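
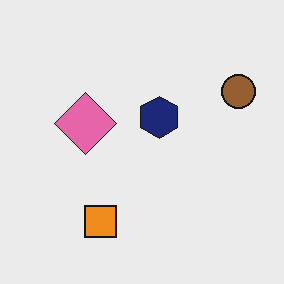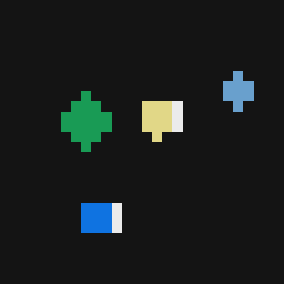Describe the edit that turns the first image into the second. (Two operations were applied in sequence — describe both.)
Color-inverted (negative), then heavily pixelated into large blocks.

The light background has become dark and every shape's color is its complement — a photographic negative. Shapes are reduced to large square blocks; fine edges and outlines are lost — a downscale-then-upscale (mosaic) effect.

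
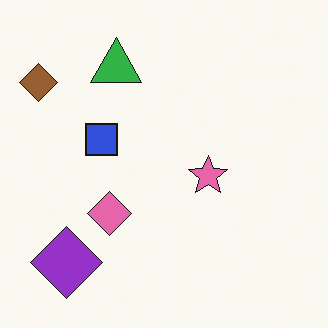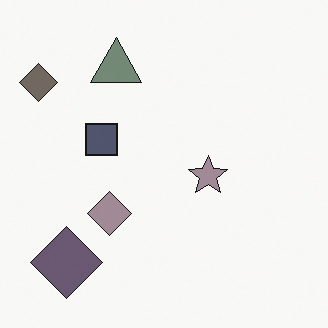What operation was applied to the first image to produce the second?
Heavily desaturated.

All colors are more muted and greyish — a global saturation change.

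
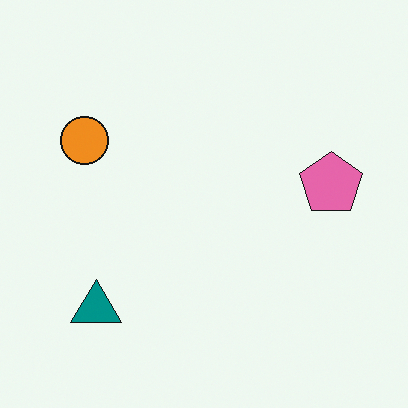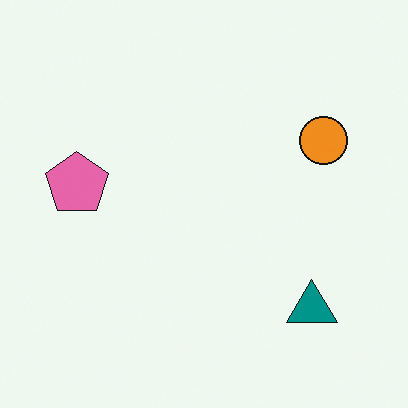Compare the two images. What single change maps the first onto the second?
The image was flipped horizontally (left ↔ right).

The pink pentagon is in the right of the first image and the left of the second — shapes on opposite sides of the vertical midline have swapped in a mirror flip.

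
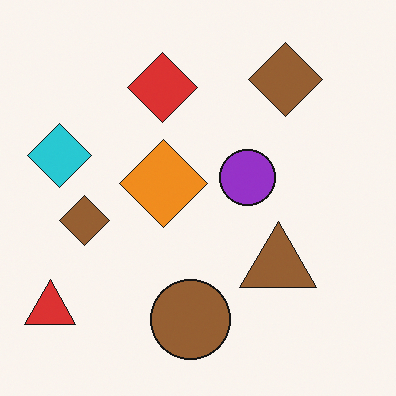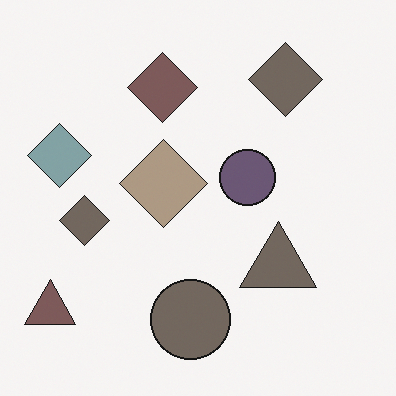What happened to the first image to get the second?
This is the original image heavily desaturated.

All colors are more muted and greyish — a global saturation change.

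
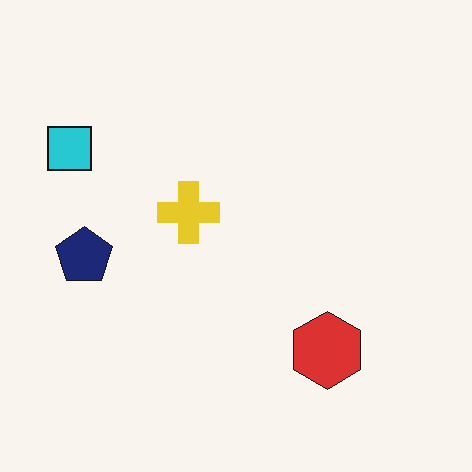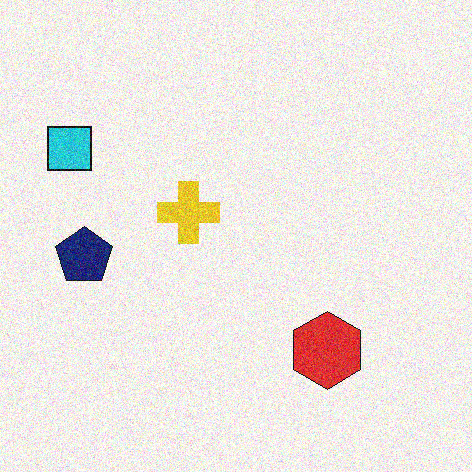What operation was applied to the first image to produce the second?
The transformation is: degraded with visible gaussian noise.

Random speckle covers the whole image, including the flat background.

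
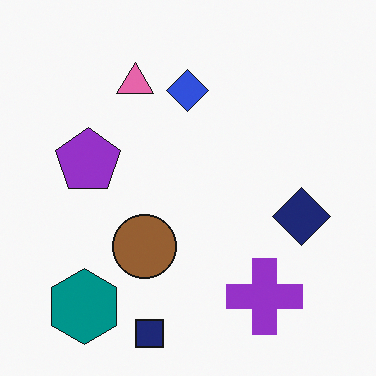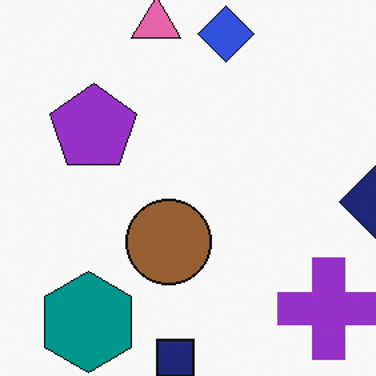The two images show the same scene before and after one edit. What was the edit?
This is the original image cropped slightly and scaled back up.

The visible shapes are larger and the field of view is narrower; shapes near the original edges may be partly or wholly outside the frame — a crop-and-rescale.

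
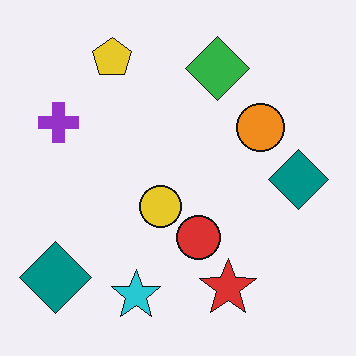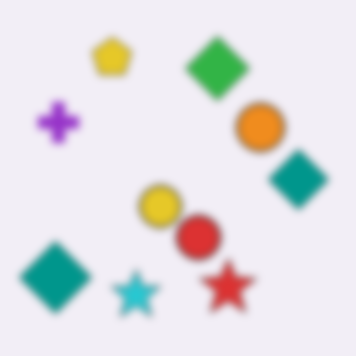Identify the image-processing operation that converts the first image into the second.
The transformation is: noticeably gaussian-blurred.

Shape edges and outlines are uniformly softened across the whole image.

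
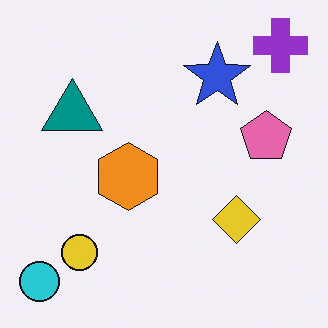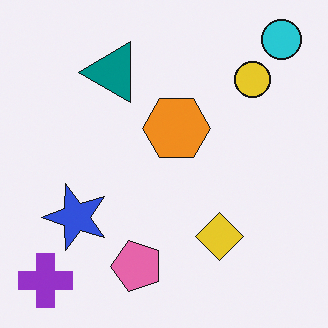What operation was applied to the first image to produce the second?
The image was transposed (reflected across the top-left ↔ bottom-right diagonal).

Shapes have swapped their row and column positions — what was in the top-right is now in the bottom-left — a diagonal reflection.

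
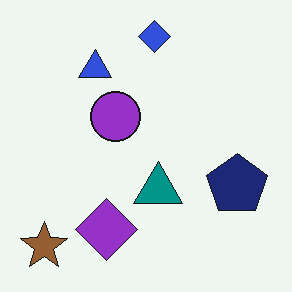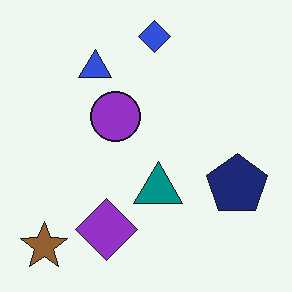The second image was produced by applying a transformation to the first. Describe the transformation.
It was given moderate JPEG compression.

Blocky 8×8 compression artifacts appear around shape edges and the flat background shows ringing — characteristic JPEG degradation.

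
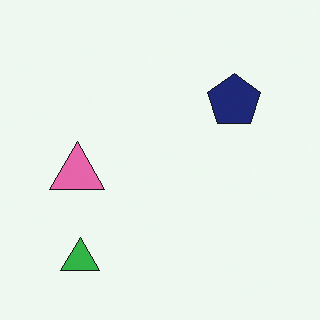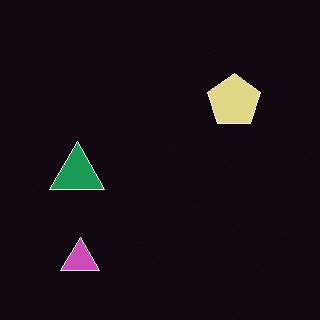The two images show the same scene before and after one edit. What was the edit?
Color-inverted (negative).

The light background has become dark and every shape's color is its complement — a photographic negative.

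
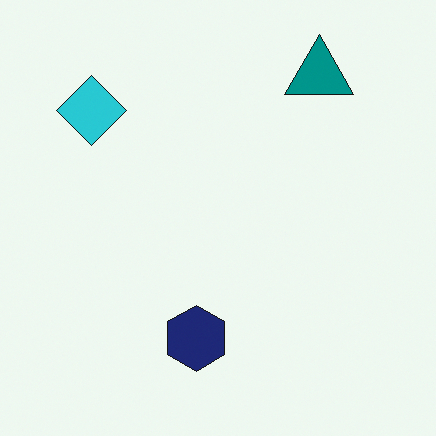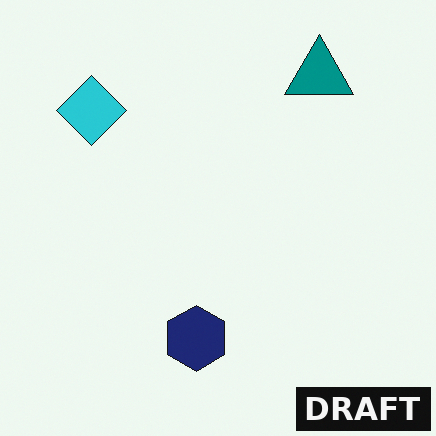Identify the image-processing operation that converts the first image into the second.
It was watermarked with the text "DRAFT" in the lower-right corner.

A dark label reading "DRAFT" appears in the lower-right corner.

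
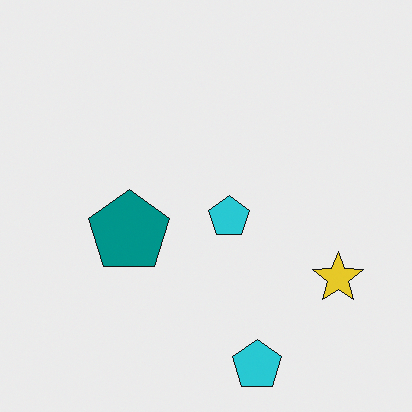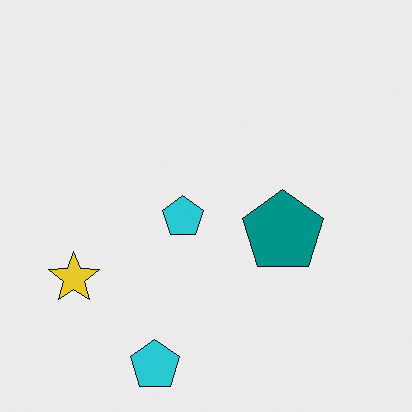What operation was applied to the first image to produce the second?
This is the original image flipped horizontally (left ↔ right).

The yellow star is in the bottom-right of the first image and the bottom-left of the second — shapes on opposite sides of the vertical midline have swapped in a mirror flip.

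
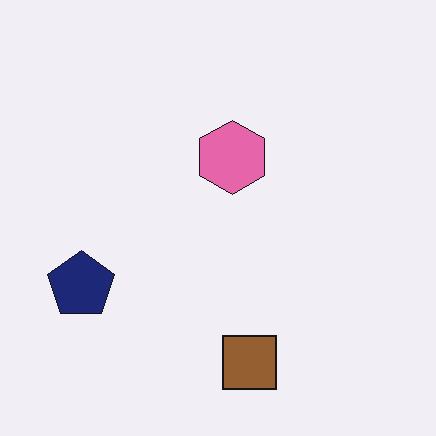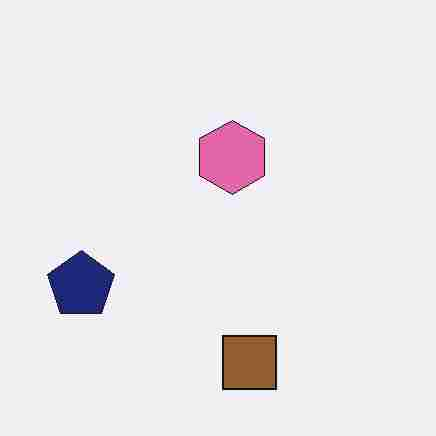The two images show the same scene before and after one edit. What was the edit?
It was heavily JPEG-compressed with obvious blocking artifacts.

Blocky 8×8 compression artifacts appear around shape edges and the flat background shows ringing — characteristic JPEG degradation.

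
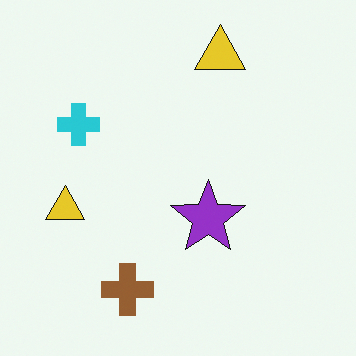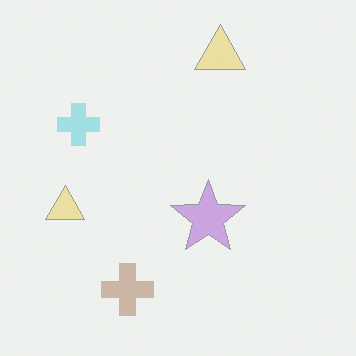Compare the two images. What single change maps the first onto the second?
Given much lower contrast.

Tones are pushed toward mid-grey across the whole image — a global contrast change.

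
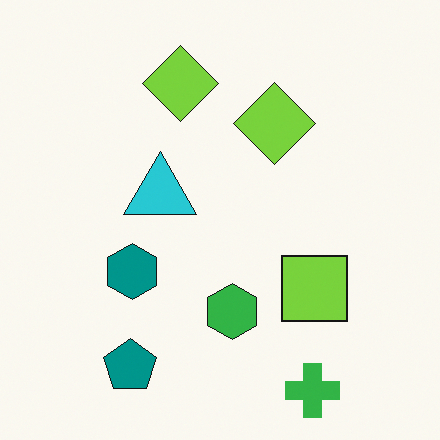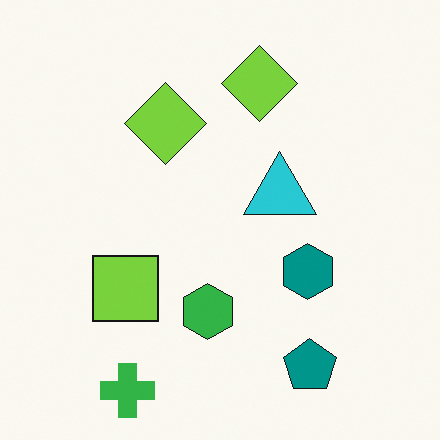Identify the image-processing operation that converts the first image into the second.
The second image is the first flipped horizontally (left ↔ right).

The lime square is in the right of the first image and the left of the second — shapes on opposite sides of the vertical midline have swapped in a mirror flip.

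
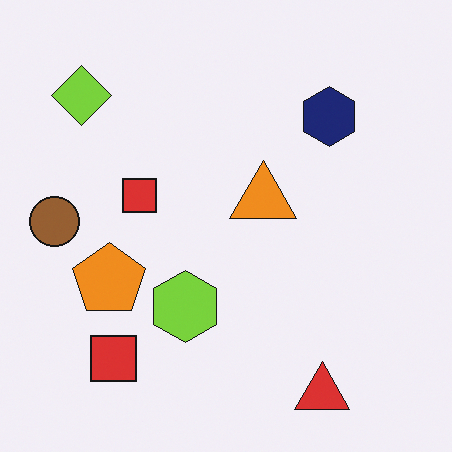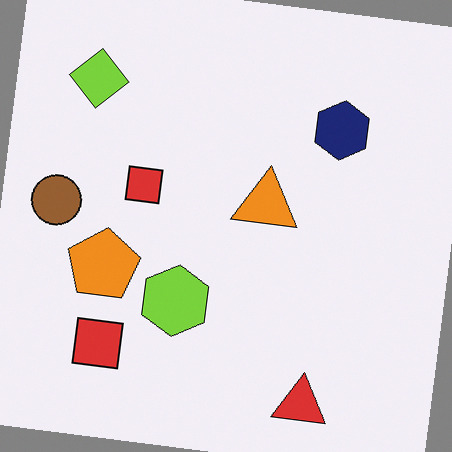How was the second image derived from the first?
The image was rotated clockwise by a small amount.

Every shape is tilted by the same angle and the image corners show triangular fill wedges — a whole-image rotation by a non-right angle.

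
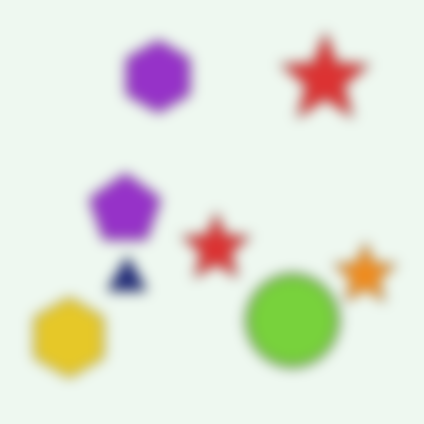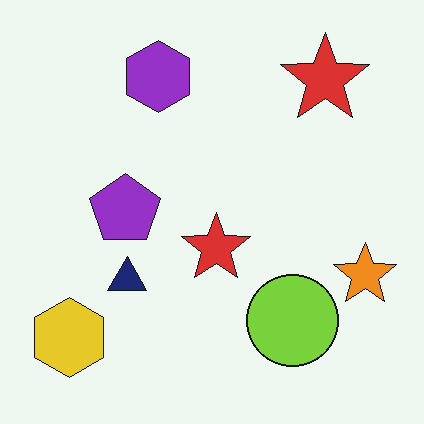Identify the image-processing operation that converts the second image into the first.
It was strongly gaussian-blurred.

Shape edges and outlines are uniformly softened across the whole image.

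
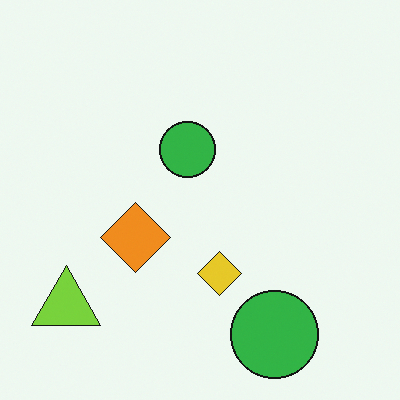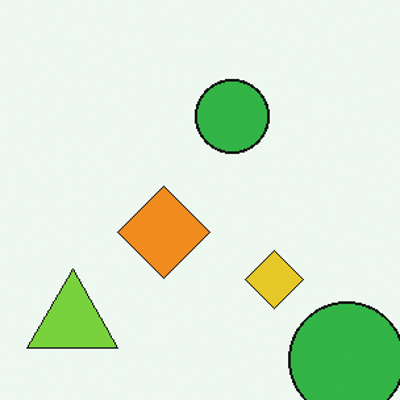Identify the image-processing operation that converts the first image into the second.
Cropped slightly and scaled back up.

The visible shapes are larger and the field of view is narrower; shapes near the original edges may be partly or wholly outside the frame — a crop-and-rescale.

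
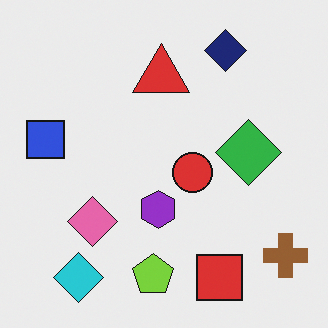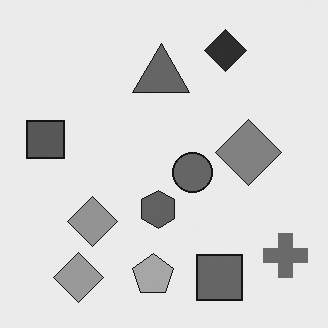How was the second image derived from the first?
The transformation is: converted to grayscale.

All color is removed — every shape is now a shade of grey.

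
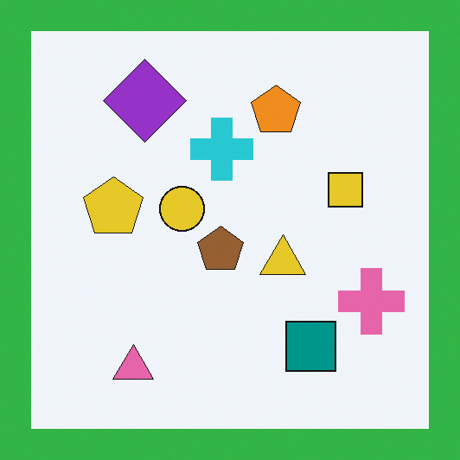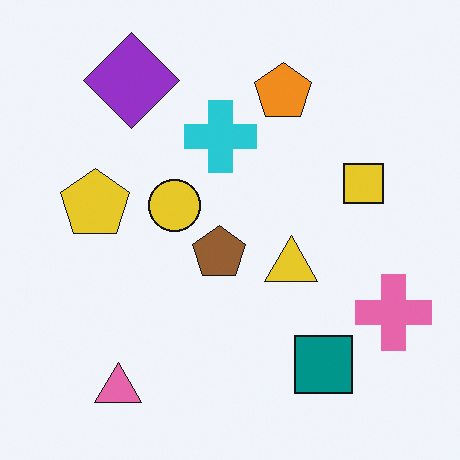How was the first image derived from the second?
The transformation is: framed with a green border.

A solid green frame runs around the edge of the first image, with the content slightly shrunk inside it.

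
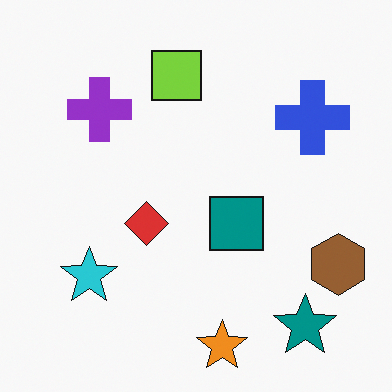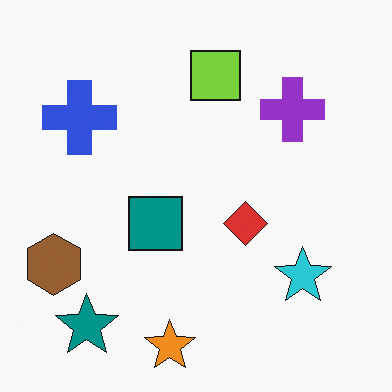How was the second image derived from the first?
This is the original image flipped horizontally (left ↔ right).

The brown hexagon is in the bottom-right of the first image and the bottom-left of the second — shapes on opposite sides of the vertical midline have swapped in a mirror flip.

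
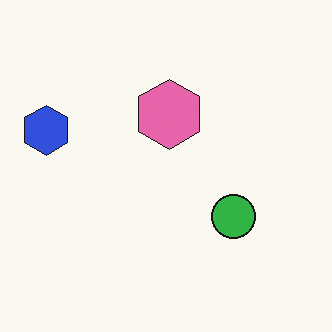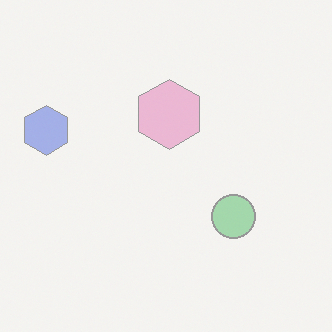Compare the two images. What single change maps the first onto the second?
The image was given much lower contrast.

Tones are pushed toward mid-grey across the whole image — a global contrast change.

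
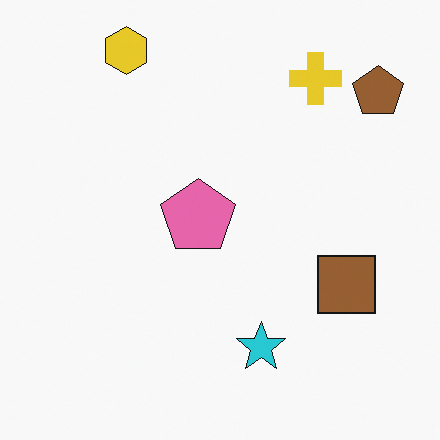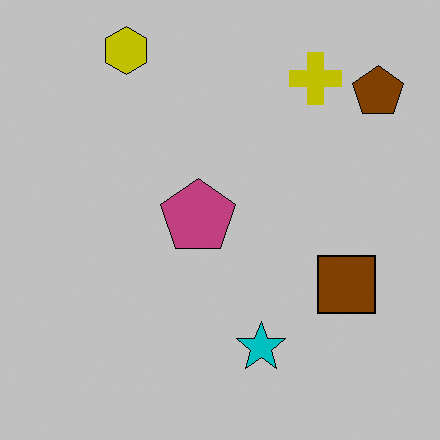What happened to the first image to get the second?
This is the original image aggressively posterized.

Each flat color has snapped to a coarser quantized level — most visibly, the near-white background has dropped to a flat grey.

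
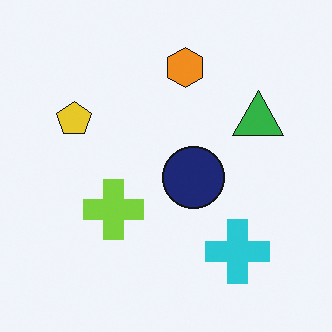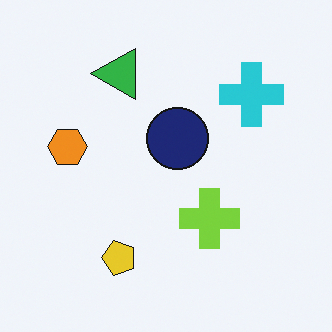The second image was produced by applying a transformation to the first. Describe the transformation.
This is the original image rotated 90° counter-clockwise.

The cyan cross sits in the bottom-right of the first image and the top-right of the second — consistent with a whole-image 90° counter-clockwise rotation.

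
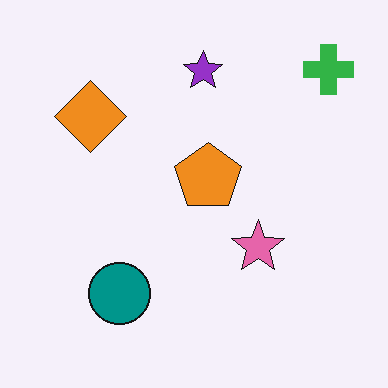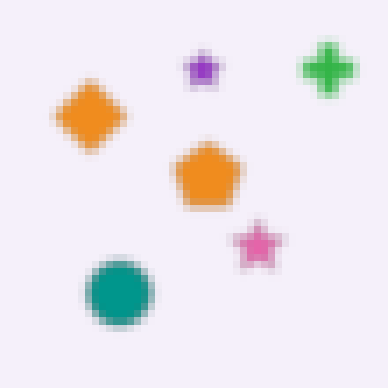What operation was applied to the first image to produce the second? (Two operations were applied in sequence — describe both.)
The transformation is: noticeably gaussian-blurred, then pixelated into visible square blocks.

Shape edges and outlines are uniformly softened across the whole image. Shapes are reduced to large square blocks; fine edges and outlines are lost — a downscale-then-upscale (mosaic) effect.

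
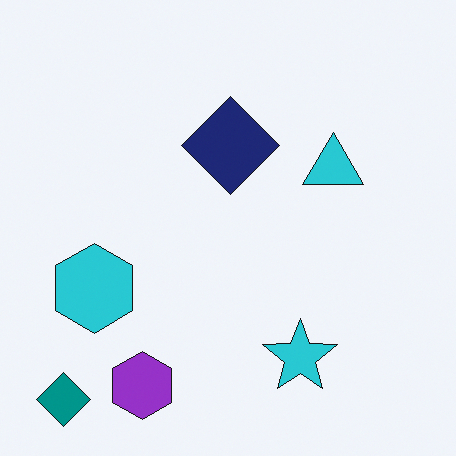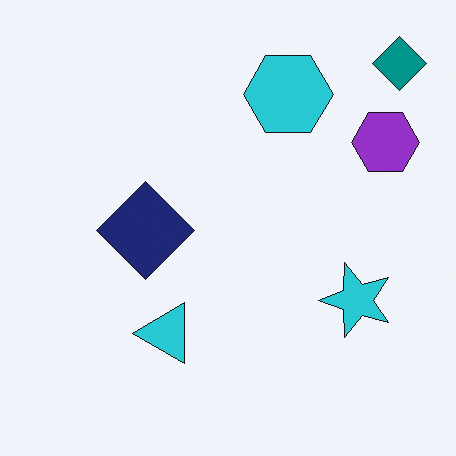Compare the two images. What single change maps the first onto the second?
The image was transposed (reflected across the top-left ↔ bottom-right diagonal).

Shapes have swapped their row and column positions — what was in the top-right is now in the bottom-left — a diagonal reflection.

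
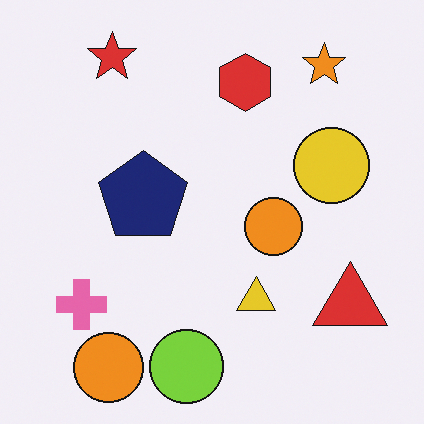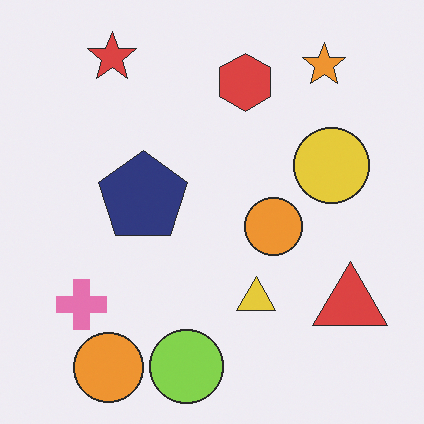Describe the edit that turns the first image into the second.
The transformation is: given slightly reduced contrast.

Tones are pushed toward mid-grey across the whole image — a global contrast change.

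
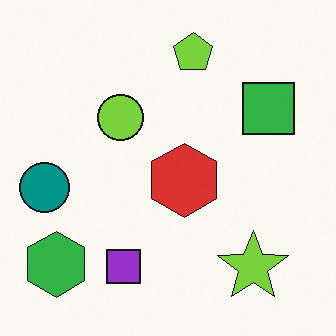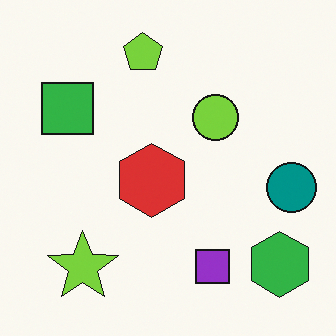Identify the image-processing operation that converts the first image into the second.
The second image is the first flipped horizontally (left ↔ right).

The teal circle is in the left of the first image and the right of the second — shapes on opposite sides of the vertical midline have swapped in a mirror flip.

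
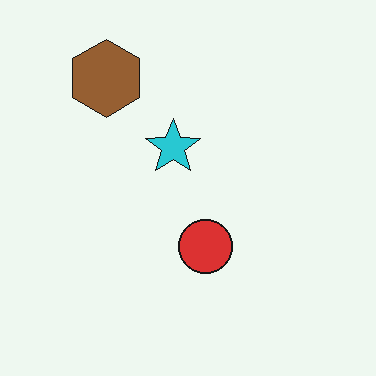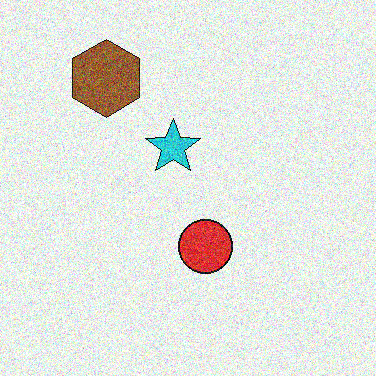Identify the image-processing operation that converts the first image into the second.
The transformation is: degraded with strong gaussian noise.

Random speckle covers the whole image, including the flat background.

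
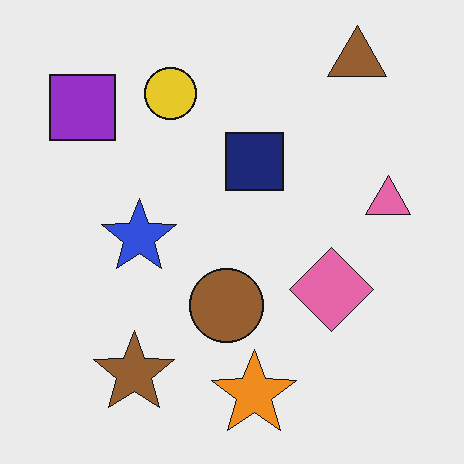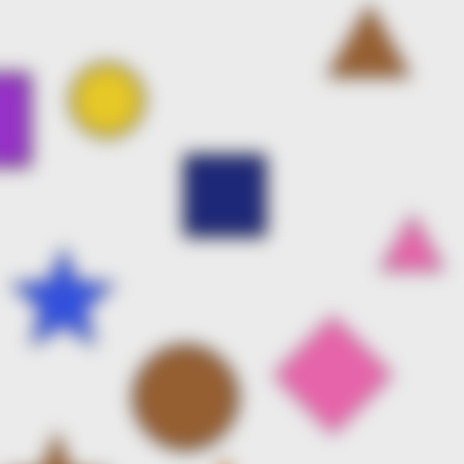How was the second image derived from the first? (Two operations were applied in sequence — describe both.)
The transformation is: heavily blurred, then cropped slightly and scaled back up.

Shape edges and outlines are uniformly softened across the whole image. The visible shapes are larger and the field of view is narrower; shapes near the original edges may be partly or wholly outside the frame — a crop-and-rescale.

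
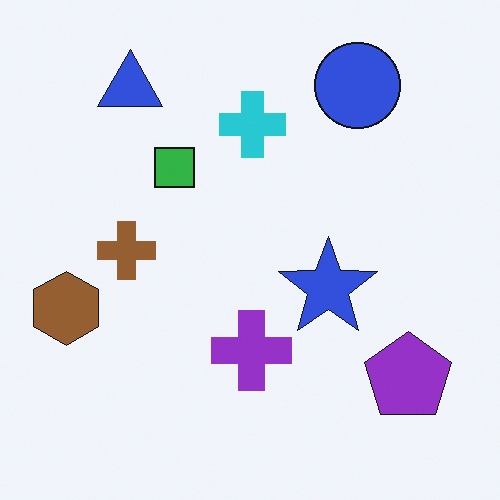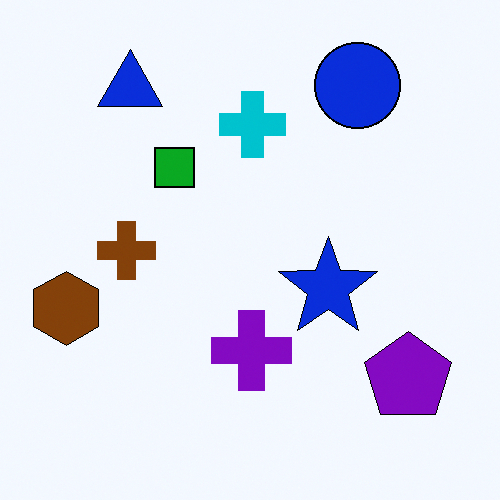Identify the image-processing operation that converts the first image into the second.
It was given slightly increased contrast.

Tones are pushed away from mid-grey across the whole image — a global contrast change.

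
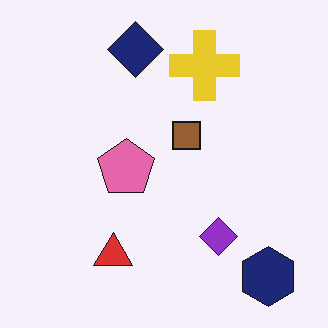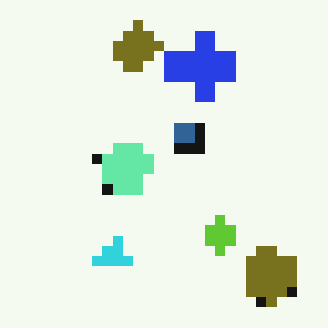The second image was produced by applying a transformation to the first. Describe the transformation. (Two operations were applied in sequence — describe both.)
The transformation is: hue-shifted by a large amount, then coarsely pixelated.

Every shape's color has rotated by the same amount around the hue wheel — a uniform hue shift. Shapes are reduced to large square blocks; fine edges and outlines are lost — a downscale-then-upscale (mosaic) effect.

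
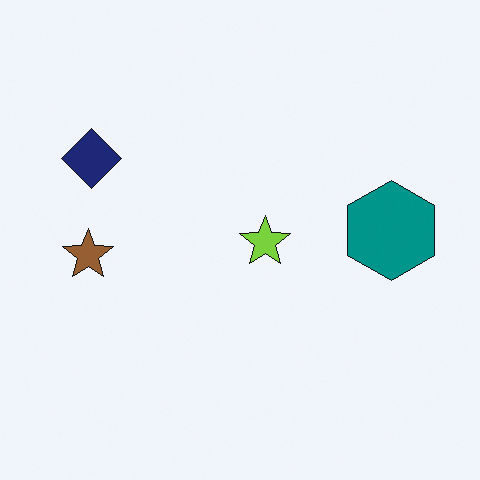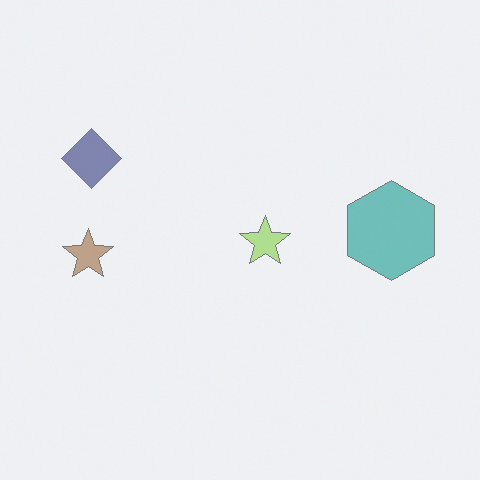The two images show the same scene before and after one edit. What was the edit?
The transformation is: washed out (contrast reduced).

Tones are pushed toward mid-grey across the whole image — a global contrast change.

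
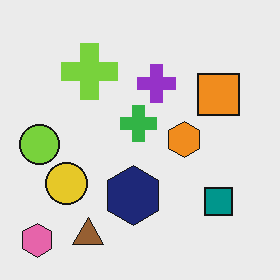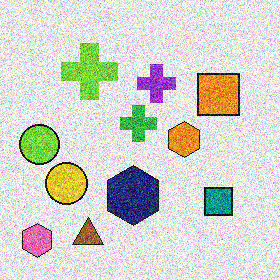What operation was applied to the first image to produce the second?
The second image is the first degraded with heavy additive noise.

Random speckle covers the whole image, including the flat background.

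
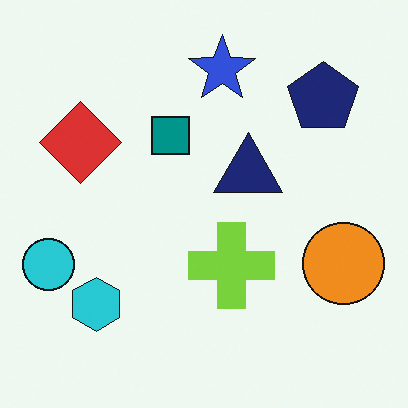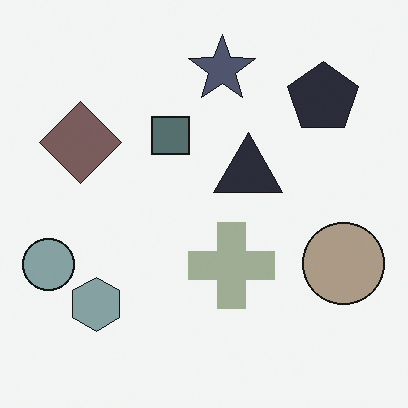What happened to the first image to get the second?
The transformation is: made much more muted (saturation change).

All colors are more muted and greyish — a global saturation change.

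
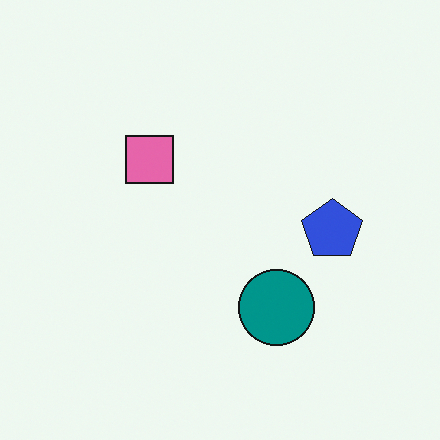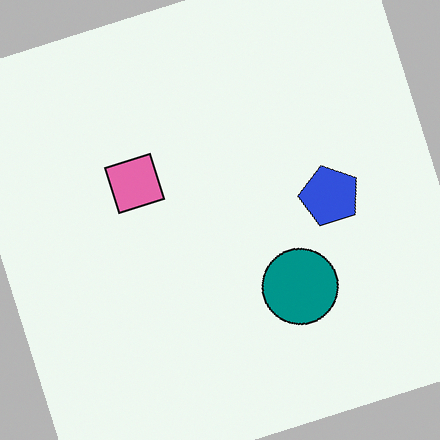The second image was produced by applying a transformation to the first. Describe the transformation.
This is the original image rotated counter-clockwise by a moderate amount.

Every shape is tilted by the same angle and the image corners show triangular fill wedges — a whole-image rotation by a non-right angle.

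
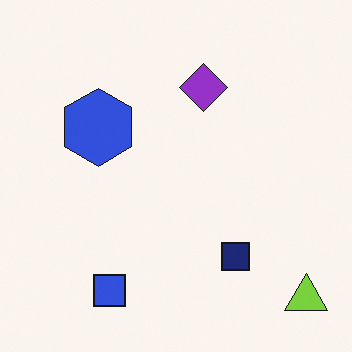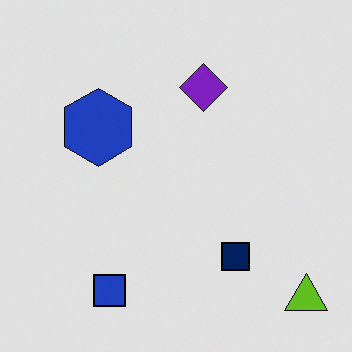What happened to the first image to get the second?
This is the original image posterized to a reduced palette.

Each flat color has snapped to a coarser quantized level — most visibly, the near-white background has dropped to a flat grey.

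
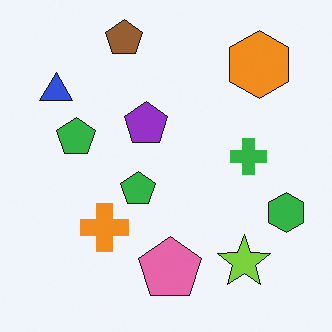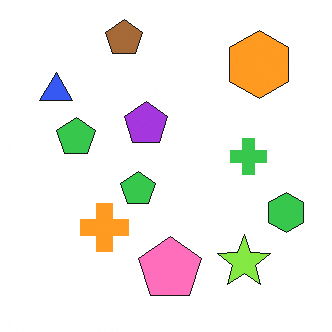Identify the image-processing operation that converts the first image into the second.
Slightly brightened.

Every pixel — background and shapes alike — is uniformly brightened.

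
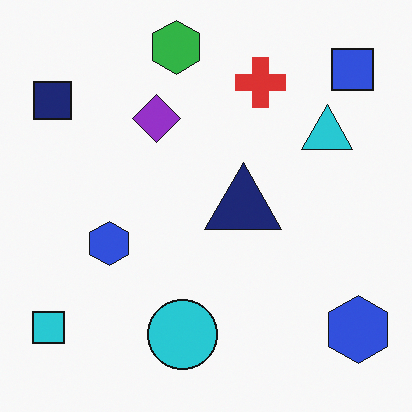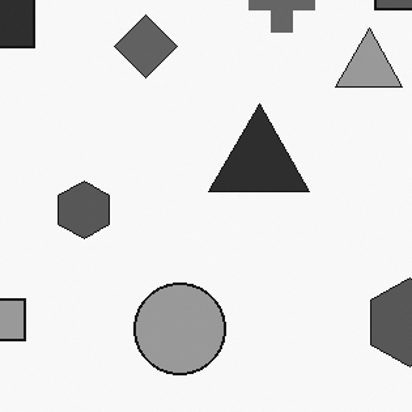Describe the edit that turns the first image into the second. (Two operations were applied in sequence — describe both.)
The transformation is: cropped to a modestly smaller region and rescaled, then converted to grayscale.

The visible shapes are larger and the field of view is narrower; shapes near the original edges may be partly or wholly outside the frame — a crop-and-rescale. All color is removed — every shape is now a shade of grey.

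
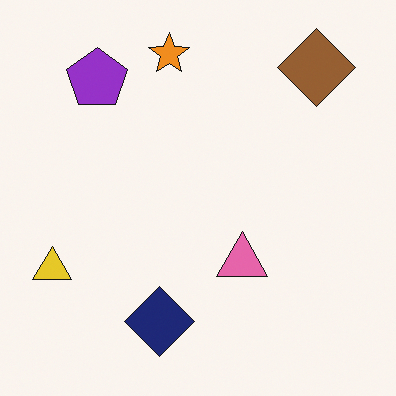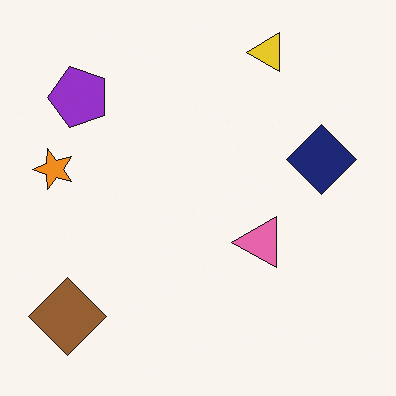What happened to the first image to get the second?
The transformation is: transposed (reflected across the top-left ↔ bottom-right diagonal).

Shapes have swapped their row and column positions — what was in the top-right is now in the bottom-left — a diagonal reflection.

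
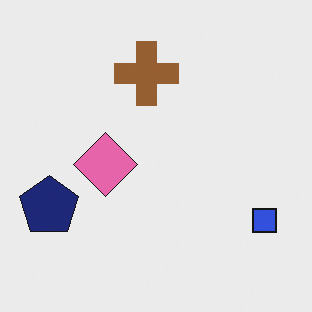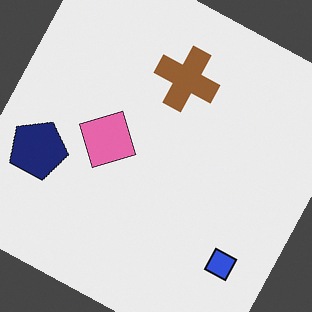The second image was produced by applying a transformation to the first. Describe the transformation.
The image was rotated clockwise by a moderate amount.

Every shape is tilted by the same angle and the image corners show triangular fill wedges — a whole-image rotation by a non-right angle.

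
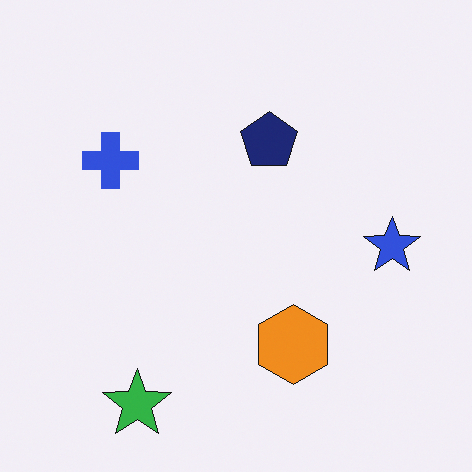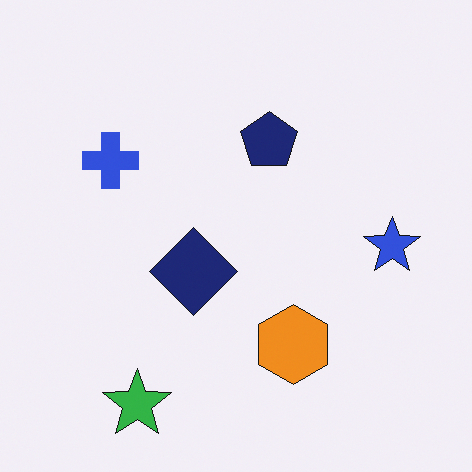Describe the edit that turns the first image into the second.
This is the original image overlaid with an additional navy diamond.

A navy diamond appears in the second image that is absent from the first.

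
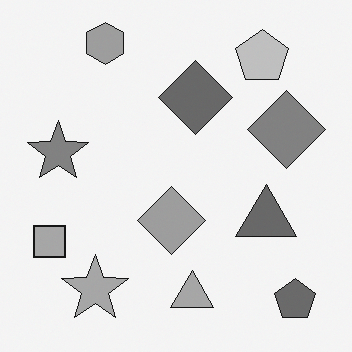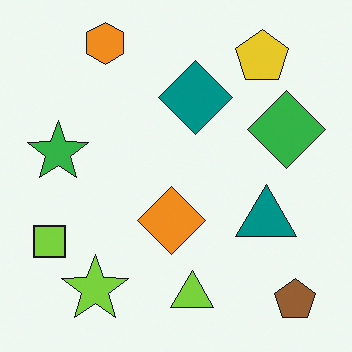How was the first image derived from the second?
The first image is the second converted to grayscale.

All color is removed — every shape is now a shade of grey.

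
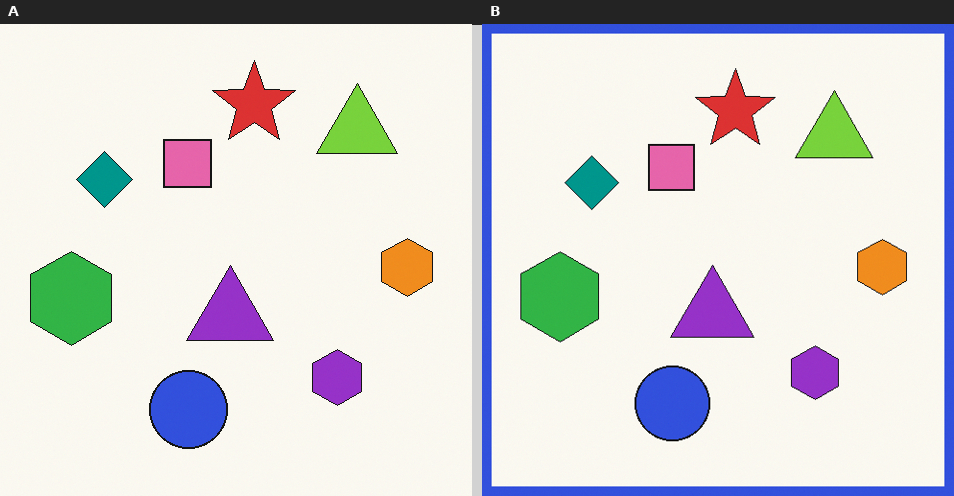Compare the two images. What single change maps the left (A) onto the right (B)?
The transformation is: framed with a blue border.

A solid blue frame runs around the edge of the right (B) image, with the content slightly shrunk inside it.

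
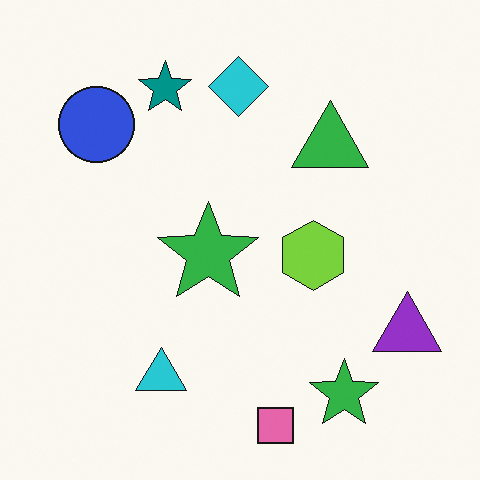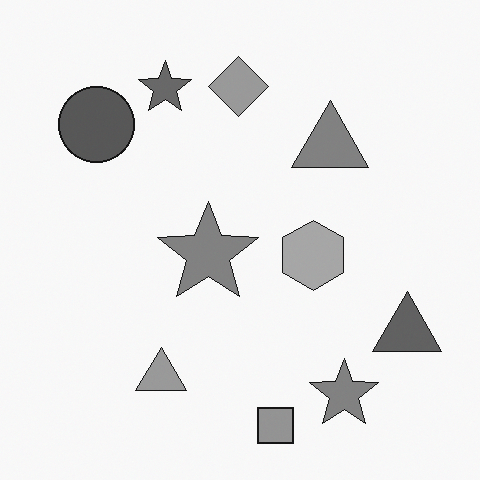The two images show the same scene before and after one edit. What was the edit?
It was converted to grayscale.

All color is removed — every shape is now a shade of grey.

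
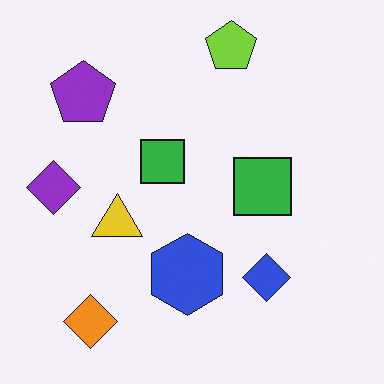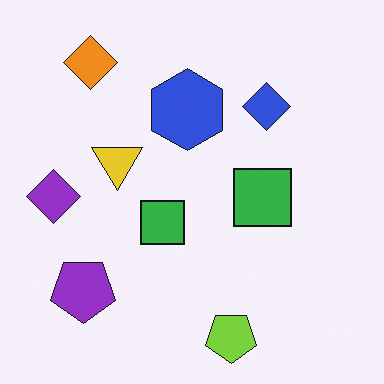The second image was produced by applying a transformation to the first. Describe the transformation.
The image was flipped vertically (top ↔ bottom).

The lime pentagon is in the top of the first image and the bottom of the second — shapes on opposite sides of the horizontal midline have swapped in a mirror flip.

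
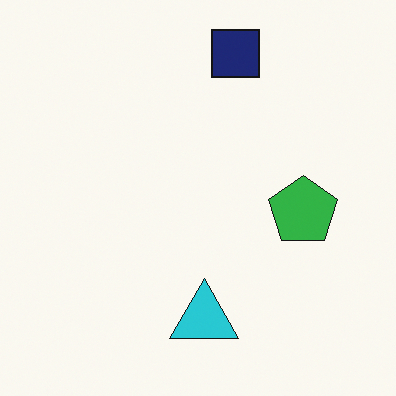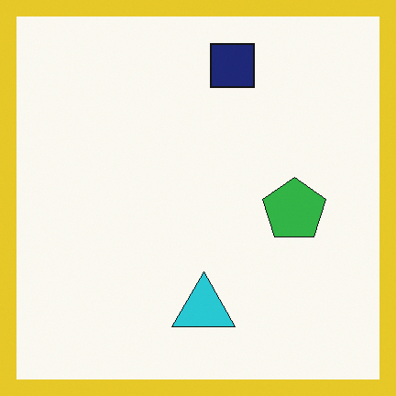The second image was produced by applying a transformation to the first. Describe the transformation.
The second image is the first framed with a yellow border.

A solid yellow frame runs around the edge of the second image, with the content slightly shrunk inside it.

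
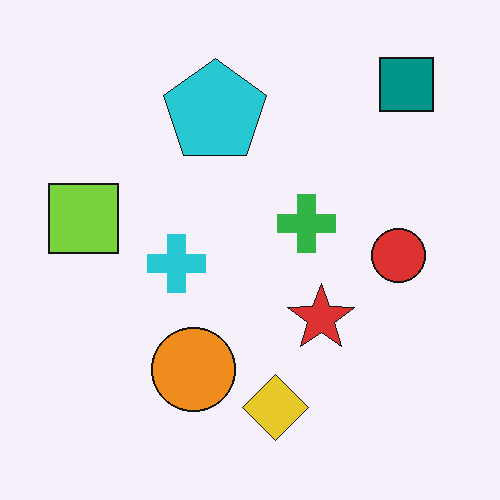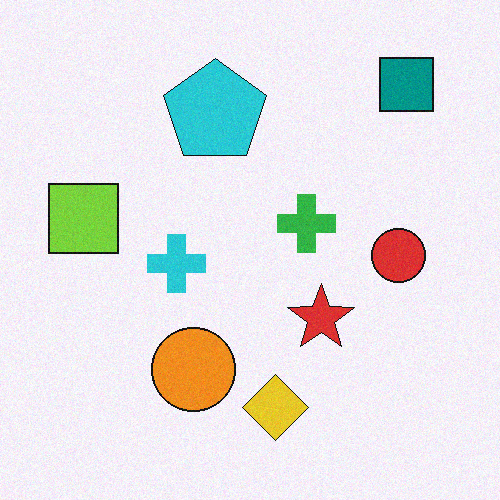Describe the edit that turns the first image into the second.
Degraded with a light layer of grain.

Random speckle covers the whole image, including the flat background.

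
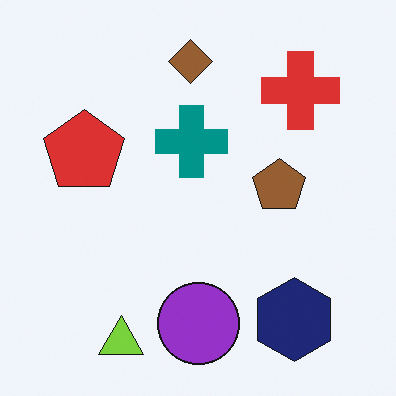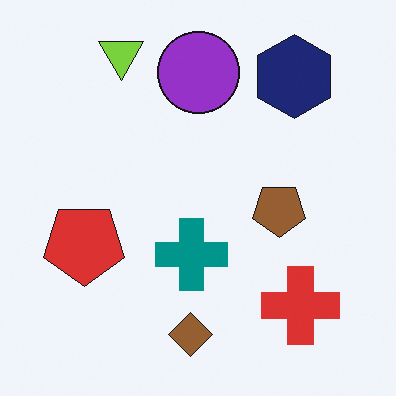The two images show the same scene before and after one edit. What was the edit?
The image was flipped vertically (top ↔ bottom).

The lime triangle is in the bottom-left of the first image and the top-left of the second — shapes on opposite sides of the horizontal midline have swapped in a mirror flip.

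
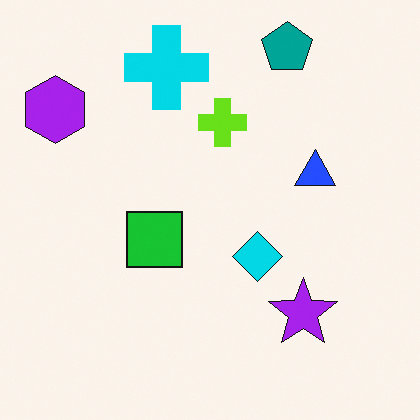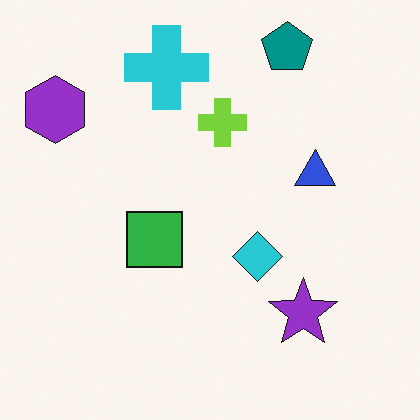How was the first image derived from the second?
The image was slightly oversaturated.

All colors are more vivid — a global saturation change.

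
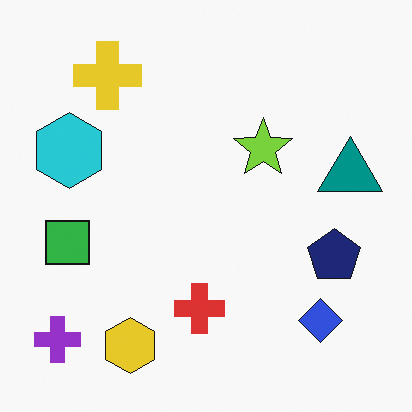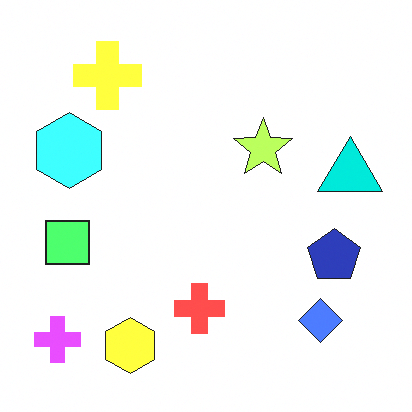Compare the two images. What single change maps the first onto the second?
It was brightened a lot.

Every pixel — background and shapes alike — is uniformly brightened.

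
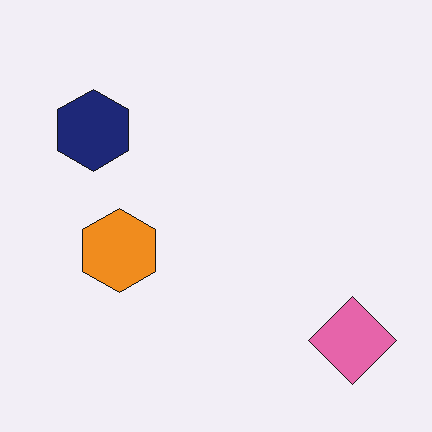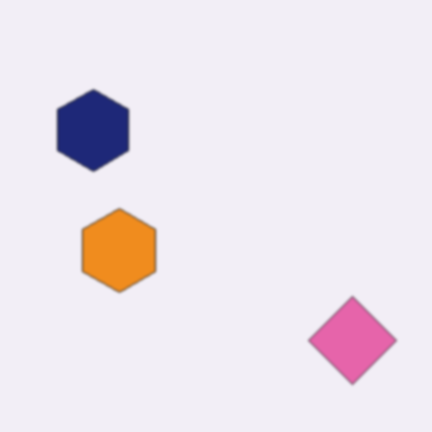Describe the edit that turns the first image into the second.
The image was lightly blurred.

Shape edges and outlines are uniformly softened across the whole image.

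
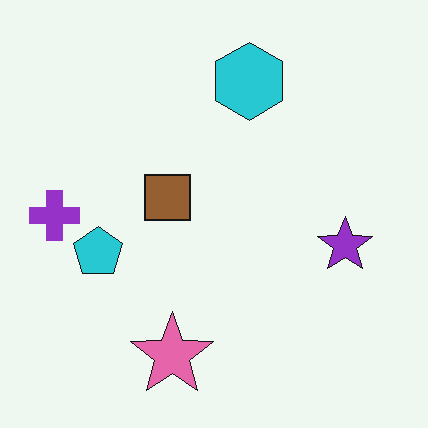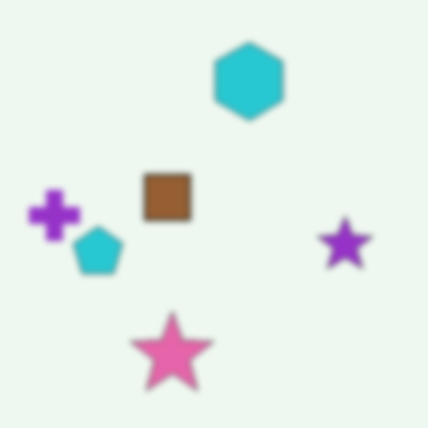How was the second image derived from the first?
The image was noticeably gaussian-blurred.

Shape edges and outlines are uniformly softened across the whole image.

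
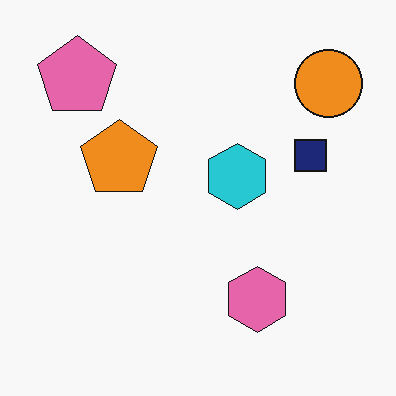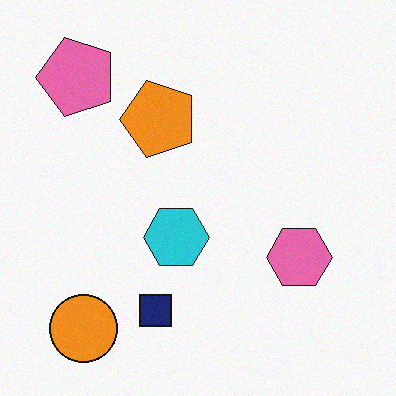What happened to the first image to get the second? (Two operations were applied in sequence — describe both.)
The image was degraded with light additive noise, then transposed (reflected across the top-left ↔ bottom-right diagonal).

Random speckle covers the whole image, including the flat background. Shapes have swapped their row and column positions — what was in the top-right is now in the bottom-left — a diagonal reflection.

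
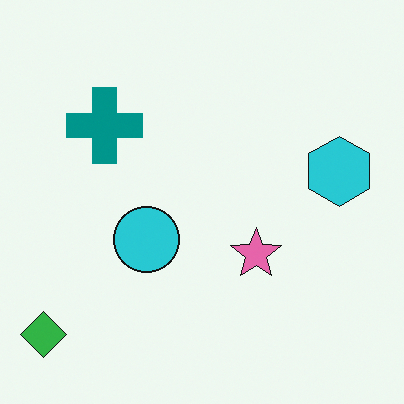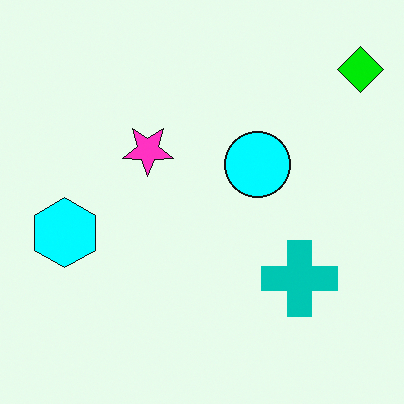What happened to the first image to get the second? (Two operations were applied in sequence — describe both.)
The transformation is: rotated 180°, then heavily oversaturated.

The green diamond sits in the bottom-left of the first image and the top-right of the second — consistent with a whole-image 180° rotation. All colors are more vivid — a global saturation change.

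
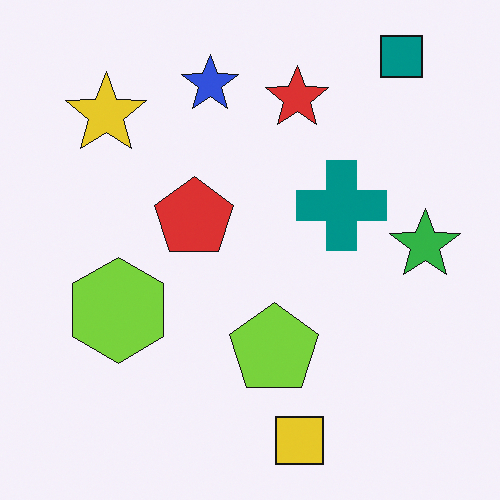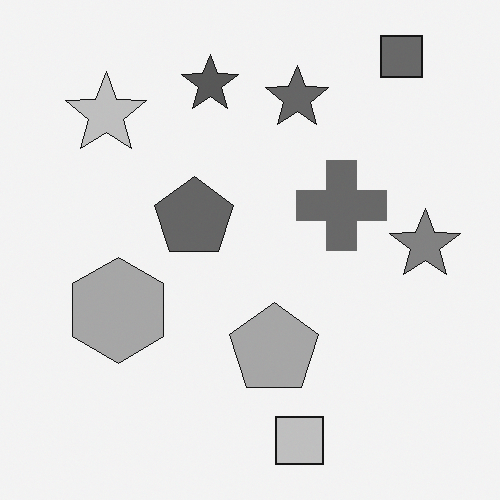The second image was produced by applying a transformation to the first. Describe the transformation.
The transformation is: converted to grayscale.

All color is removed — every shape is now a shade of grey.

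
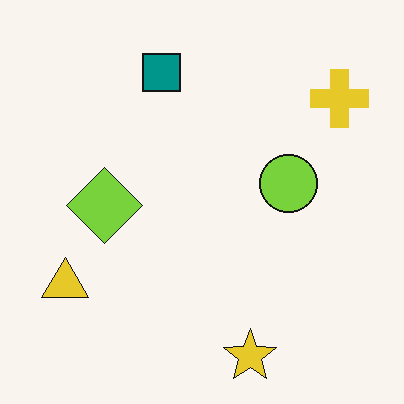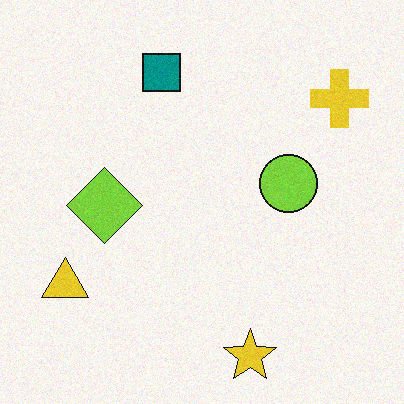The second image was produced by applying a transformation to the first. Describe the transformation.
Degraded with subtle gaussian noise.

Random speckle covers the whole image, including the flat background.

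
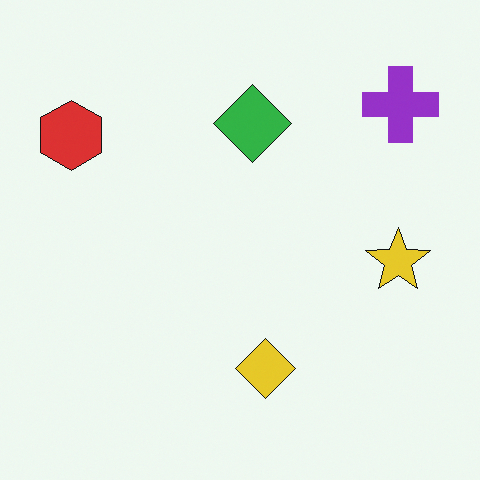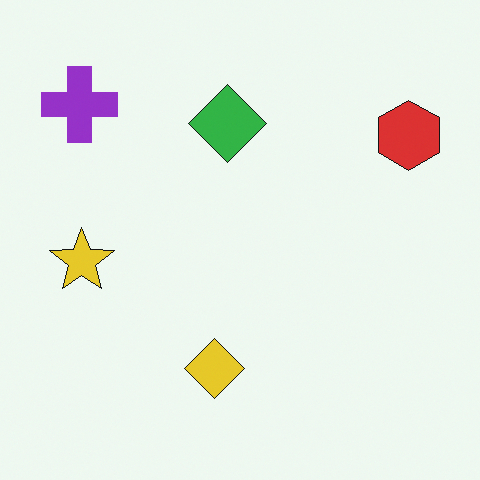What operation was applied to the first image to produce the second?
It was flipped horizontally (left ↔ right).

The red hexagon is in the top-left of the first image and the top-right of the second — shapes on opposite sides of the vertical midline have swapped in a mirror flip.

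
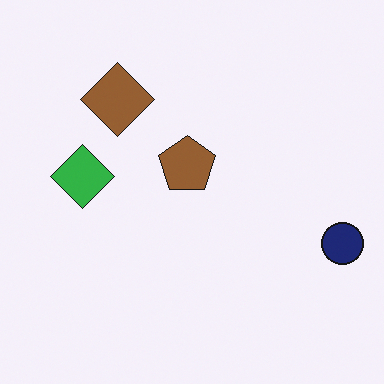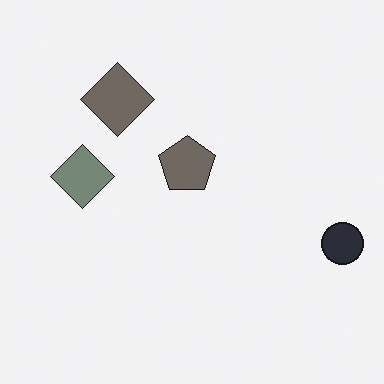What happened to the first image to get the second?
The second image is the first heavily desaturated.

All colors are more muted and greyish — a global saturation change.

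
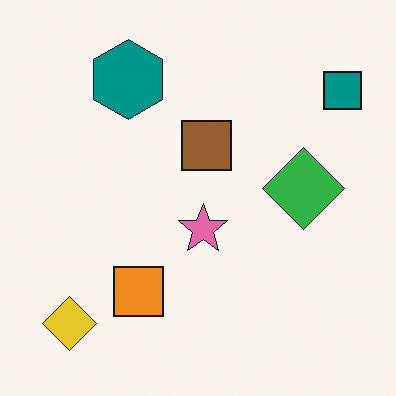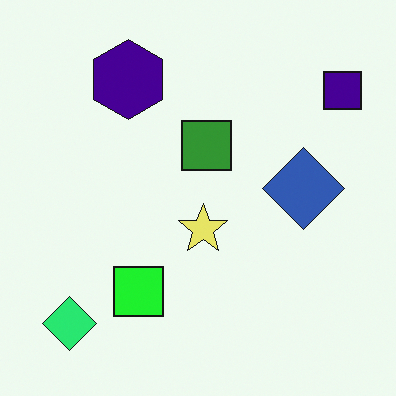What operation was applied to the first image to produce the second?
Hue-shifted through roughly a third of the color wheel.

Every shape's color has rotated by the same amount around the hue wheel — a uniform hue shift.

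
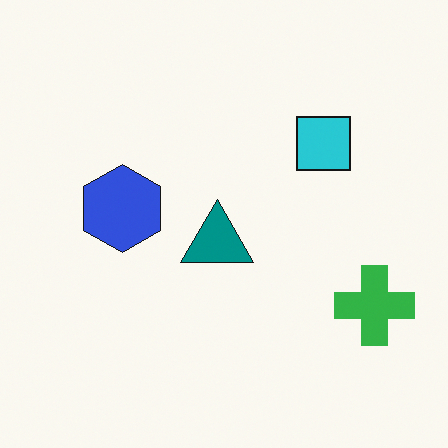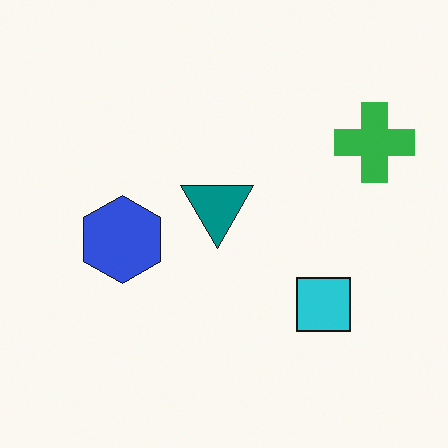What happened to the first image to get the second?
The second image is the first flipped vertically (top ↔ bottom).

The cyan square is in the top-right of the first image and the bottom-right of the second — shapes on opposite sides of the horizontal midline have swapped in a mirror flip.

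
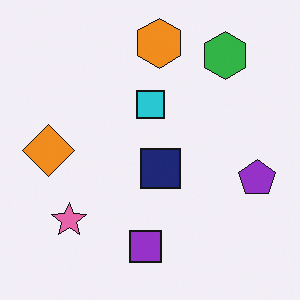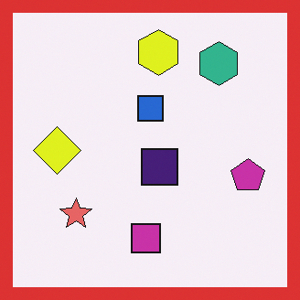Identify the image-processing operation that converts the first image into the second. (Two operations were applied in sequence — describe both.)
The image was hue-shifted slightly, then framed with a red border.

Every shape's color has rotated by the same amount around the hue wheel — a uniform hue shift. A solid red frame runs around the edge of the second image, with the content slightly shrunk inside it.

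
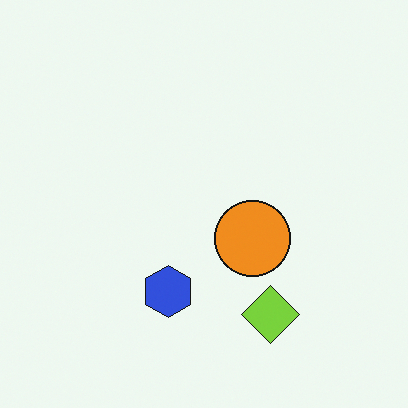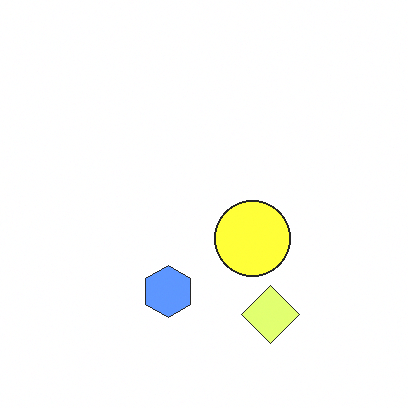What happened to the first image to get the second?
The second image is the first substantially brightened.

Every pixel — background and shapes alike — is uniformly brightened.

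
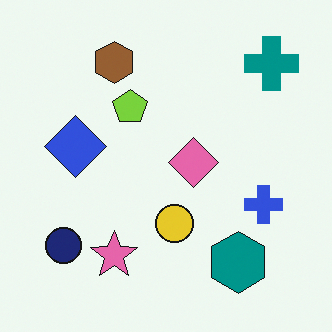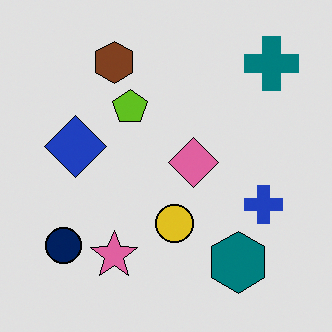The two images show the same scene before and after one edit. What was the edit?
The second image is the first moderately posterized.

Each flat color has snapped to a coarser quantized level — most visibly, the near-white background has dropped to a flat grey.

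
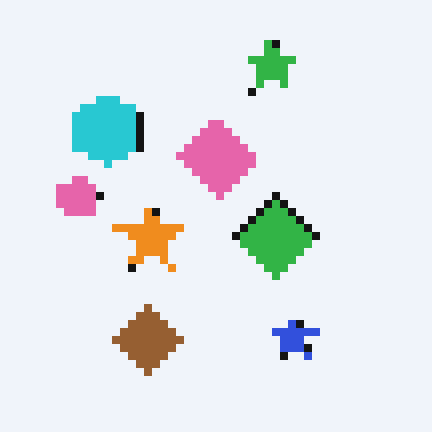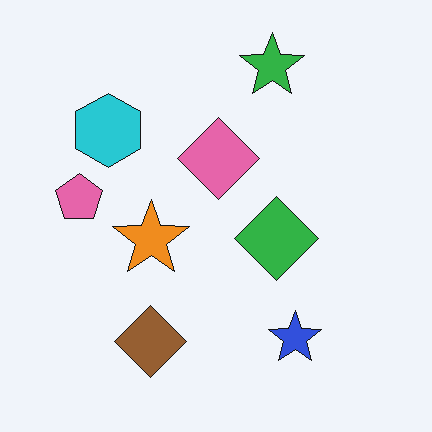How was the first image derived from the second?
The transformation is: moderately pixelated.

Shapes are reduced to large square blocks; fine edges and outlines are lost — a downscale-then-upscale (mosaic) effect.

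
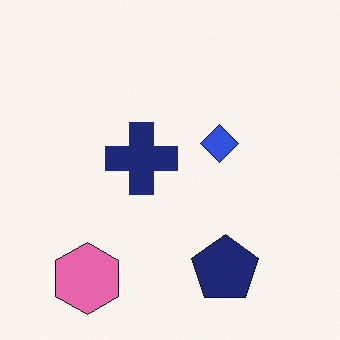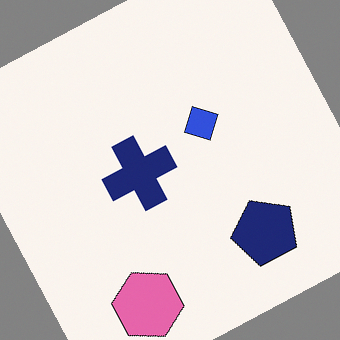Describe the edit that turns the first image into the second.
The image was rotated counter-clockwise by a clearly visible amount.

Every shape is tilted by the same angle and the image corners show triangular fill wedges — a whole-image rotation by a non-right angle.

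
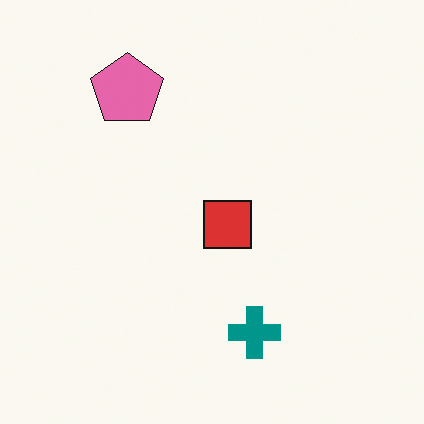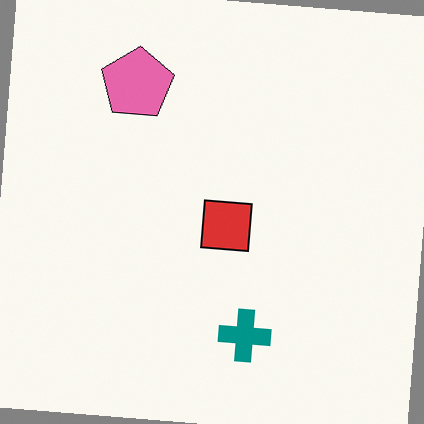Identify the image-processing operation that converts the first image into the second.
The second image is the first rotated clockwise by a slight angle.

Every shape is tilted by the same angle and the image corners show triangular fill wedges — a whole-image rotation by a non-right angle.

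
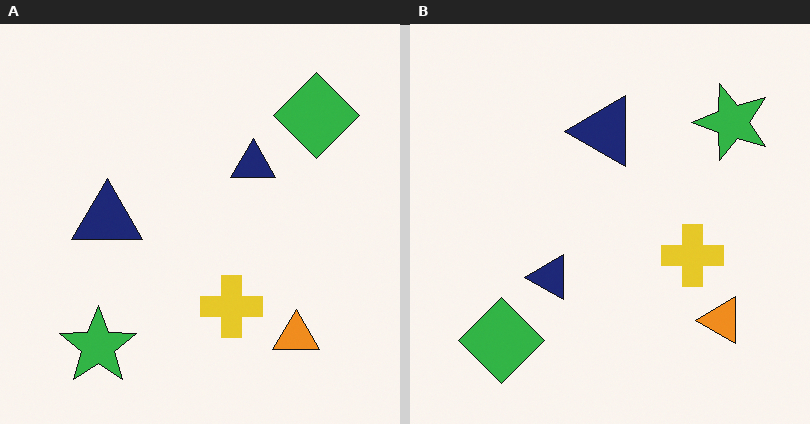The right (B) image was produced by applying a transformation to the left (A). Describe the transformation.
Transposed (reflected across the top-left ↔ bottom-right diagonal).

Shapes have swapped their row and column positions — what was in the top-right is now in the bottom-left — a diagonal reflection.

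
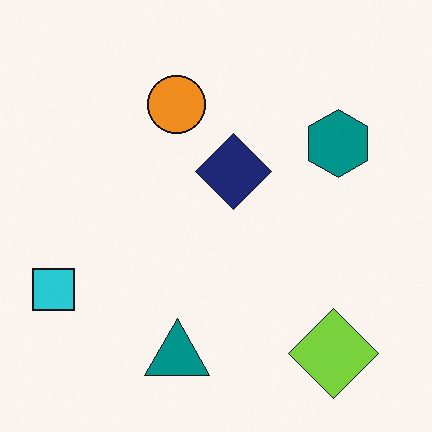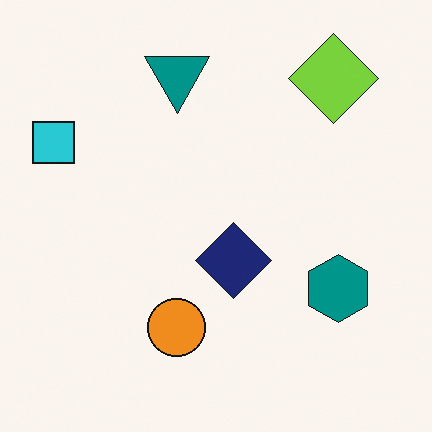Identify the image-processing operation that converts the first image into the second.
The transformation is: flipped vertically (top ↔ bottom).

The teal triangle is in the bottom of the first image and the top of the second — shapes on opposite sides of the horizontal midline have swapped in a mirror flip.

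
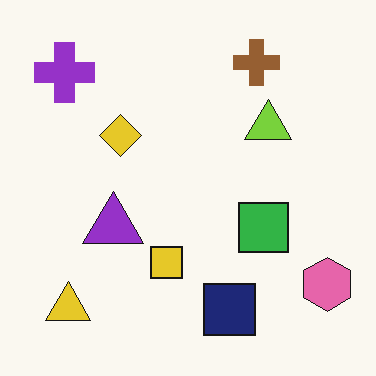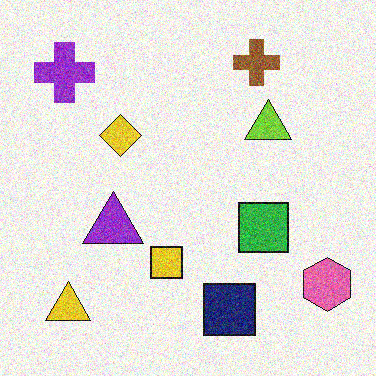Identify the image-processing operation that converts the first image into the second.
Degraded with visible gaussian noise.

Random speckle covers the whole image, including the flat background.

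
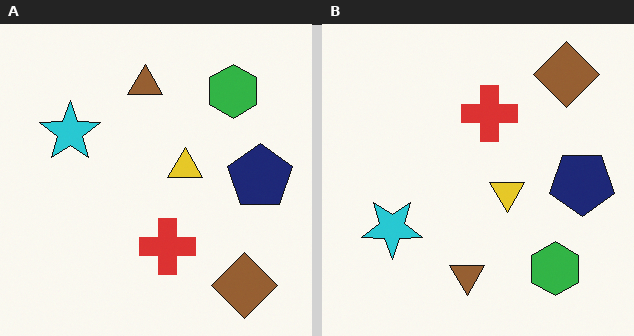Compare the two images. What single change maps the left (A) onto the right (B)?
This is the original image flipped vertically (top ↔ bottom).

The brown diamond is in the bottom-right of the left (A) image and the top-right of the right (B) — shapes on opposite sides of the horizontal midline have swapped in a mirror flip.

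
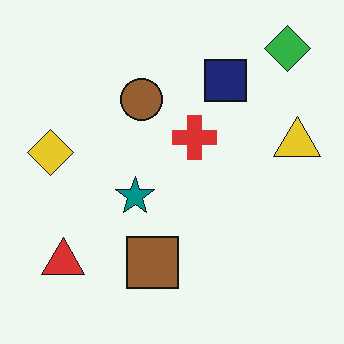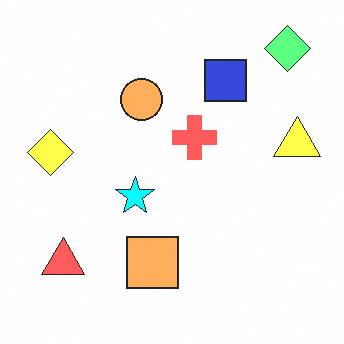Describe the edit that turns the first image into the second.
This is the original image brightened a lot.

Every pixel — background and shapes alike — is uniformly brightened.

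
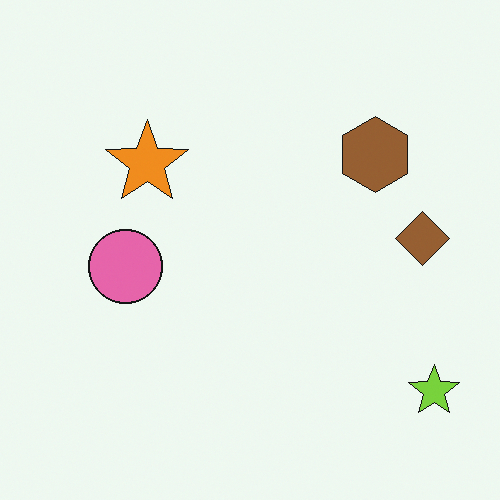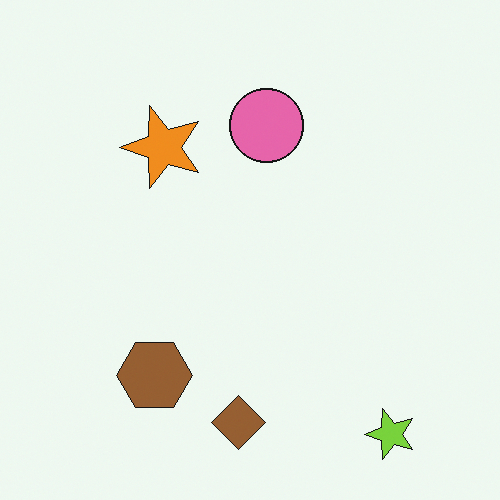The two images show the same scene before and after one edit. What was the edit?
The image was transposed (reflected across the top-left ↔ bottom-right diagonal).

Shapes have swapped their row and column positions — what was in the top-right is now in the bottom-left — a diagonal reflection.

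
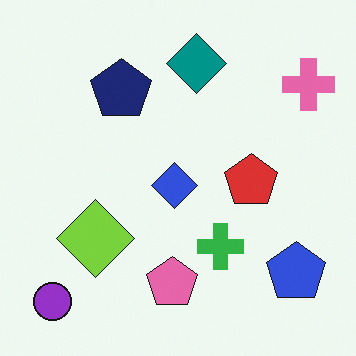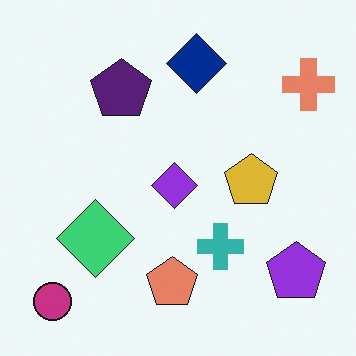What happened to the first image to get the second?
This is the original image hue-shifted slightly.

Every shape's color has rotated by the same amount around the hue wheel — a uniform hue shift.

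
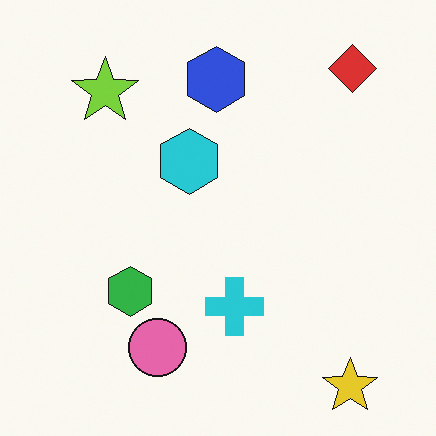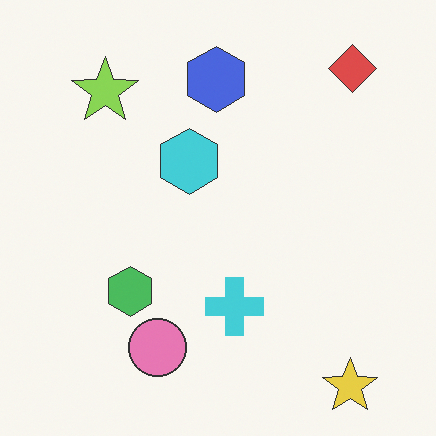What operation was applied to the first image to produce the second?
The image was given slightly reduced contrast.

Tones are pushed toward mid-grey across the whole image — a global contrast change.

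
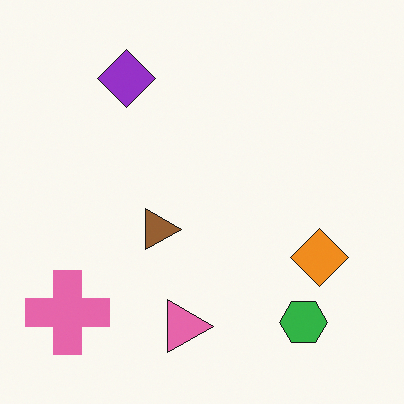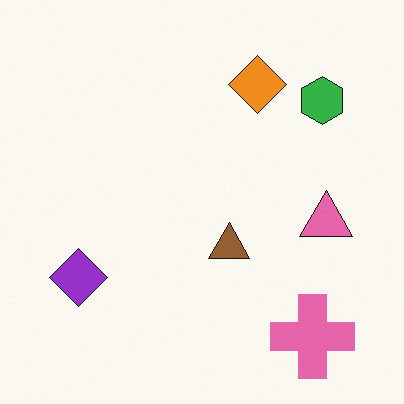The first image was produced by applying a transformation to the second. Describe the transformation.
The image was rotated 90° clockwise.

The pink cross sits in the bottom-right of the second image and the bottom-left of the first — consistent with a whole-image 90° clockwise rotation.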